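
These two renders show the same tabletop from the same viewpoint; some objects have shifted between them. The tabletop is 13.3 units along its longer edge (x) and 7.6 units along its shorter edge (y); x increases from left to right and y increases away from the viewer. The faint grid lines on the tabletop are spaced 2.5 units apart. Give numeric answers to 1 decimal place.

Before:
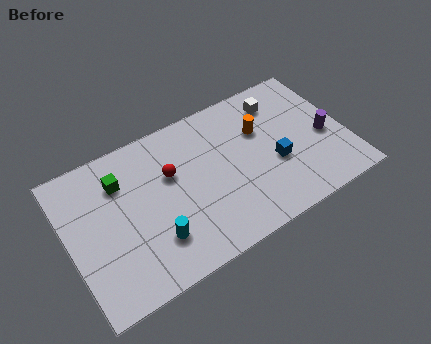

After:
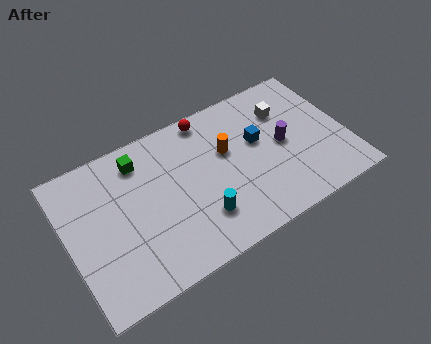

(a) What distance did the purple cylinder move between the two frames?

2.1

The purple cylinder was near (12.3, 3.3) before and (10.3, 3.8) after, so it travelled √(2.0² + 0.5²) ≈ 2.1 units.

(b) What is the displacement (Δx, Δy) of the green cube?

(1.0, 0.6)

The green cube was at about (2.7, 5.6) and moved to about (3.7, 6.2).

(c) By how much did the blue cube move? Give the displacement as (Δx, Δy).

(-0.6, 1.5)

From the two frames, the blue cube sits at roughly (9.8, 3.0) before and (9.2, 4.5) after.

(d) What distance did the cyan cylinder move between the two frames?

2.2

The cyan cylinder was near (3.8, 2.0) before and (6.0, 2.0) after, so it travelled √(2.2² + 0.0²) ≈ 2.2 units.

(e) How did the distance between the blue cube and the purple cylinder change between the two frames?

-1.2

Before: roughly 2.5 units apart; after: 1.3. That's 1.2 units closer together.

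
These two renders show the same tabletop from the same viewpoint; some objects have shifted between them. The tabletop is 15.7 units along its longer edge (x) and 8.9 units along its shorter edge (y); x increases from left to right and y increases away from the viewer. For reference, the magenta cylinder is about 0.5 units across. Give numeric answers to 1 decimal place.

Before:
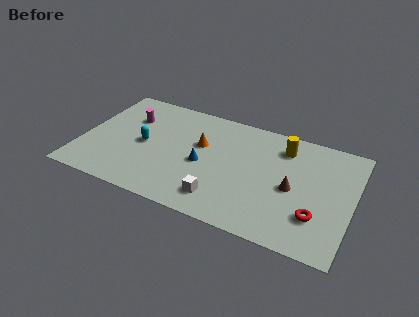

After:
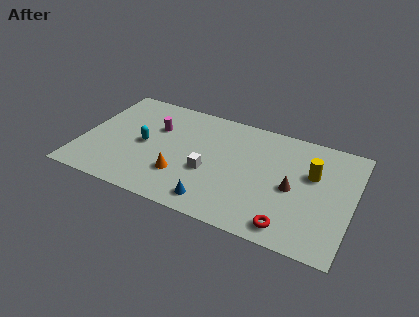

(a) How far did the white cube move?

2.0

The white cube was near (8.4, 1.7) before and (7.5, 3.5) after, so it travelled √(0.9² + 1.8²) ≈ 2.0 units.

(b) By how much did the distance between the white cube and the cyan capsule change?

-1.5

They were about 5.5 units apart before and 4.0 after — 1.5 units closer together.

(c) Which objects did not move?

the brown cone and the cyan capsule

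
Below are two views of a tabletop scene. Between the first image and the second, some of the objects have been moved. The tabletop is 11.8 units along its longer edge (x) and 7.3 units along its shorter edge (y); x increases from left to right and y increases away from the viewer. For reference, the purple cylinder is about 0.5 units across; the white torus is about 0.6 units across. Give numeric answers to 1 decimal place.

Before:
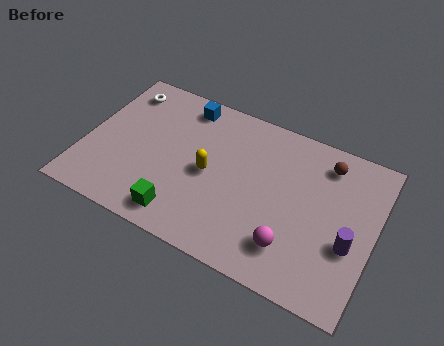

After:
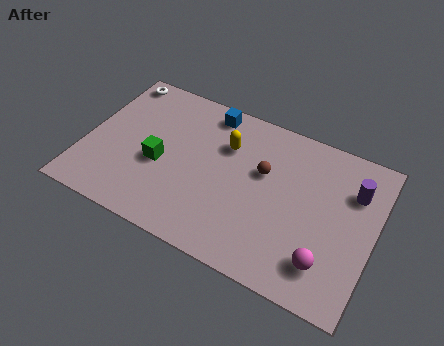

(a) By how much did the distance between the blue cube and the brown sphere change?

-2.8

They were about 5.9 units apart before and 3.1 after — 2.8 units closer together.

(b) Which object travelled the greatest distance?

the brown sphere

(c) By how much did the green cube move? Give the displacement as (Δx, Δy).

(-1.2, 2.0)

The green cube was at about (4.3, 1.1) and moved to about (3.1, 3.1).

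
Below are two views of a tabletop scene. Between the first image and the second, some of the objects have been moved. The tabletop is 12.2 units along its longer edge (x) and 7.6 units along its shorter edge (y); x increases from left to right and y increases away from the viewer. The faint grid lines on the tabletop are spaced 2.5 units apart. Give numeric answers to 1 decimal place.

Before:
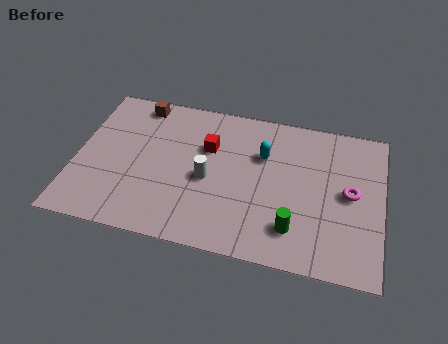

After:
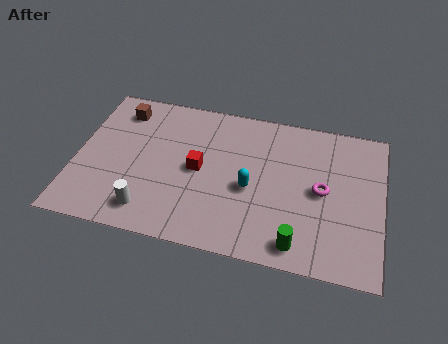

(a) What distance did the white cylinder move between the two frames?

3.0

The white cylinder moved from about (5.3, 3.4) to (3.1, 1.3), a distance of √(2.2² + 2.1²) ≈ 3.0.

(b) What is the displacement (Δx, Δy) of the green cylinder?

(0.2, -0.7)

The green cylinder was at about (8.8, 1.7) and moved to about (9.0, 1.0).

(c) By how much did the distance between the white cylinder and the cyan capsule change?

+1.7

They were about 2.7 units apart before and 4.4 after — 1.7 units further apart.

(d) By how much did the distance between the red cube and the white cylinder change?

+1.5

Before: roughly 1.6 units apart; after: 3.1. That's 1.5 units further apart.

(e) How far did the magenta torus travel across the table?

1.1

The magenta torus moved from about (10.9, 3.9) to (9.8, 3.8), a distance of √(1.1² + 0.1²) ≈ 1.1.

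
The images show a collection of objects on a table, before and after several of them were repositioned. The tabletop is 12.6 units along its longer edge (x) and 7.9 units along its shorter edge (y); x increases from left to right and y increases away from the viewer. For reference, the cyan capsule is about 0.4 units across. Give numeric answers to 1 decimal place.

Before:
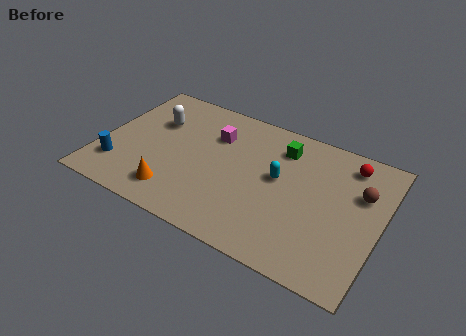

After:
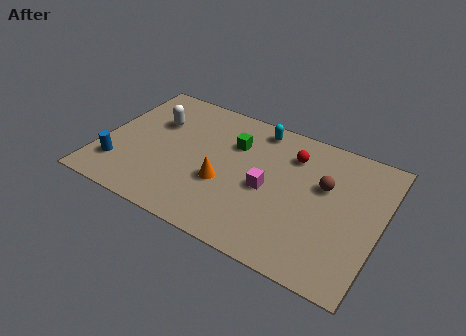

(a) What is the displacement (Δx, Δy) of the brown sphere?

(-1.6, -0.3)

From the two frames, the brown sphere sits at roughly (11.6, 5.2) before and (10.0, 4.9) after.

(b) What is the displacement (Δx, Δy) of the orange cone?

(2.0, 1.5)

The orange cone was at about (3.7, 1.5) and moved to about (5.7, 3.0).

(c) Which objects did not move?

the white capsule and the blue cylinder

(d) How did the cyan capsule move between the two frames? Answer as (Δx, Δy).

(-1.3, 2.5)

The cyan capsule started near (8.0, 4.4) and ended near (6.7, 6.9).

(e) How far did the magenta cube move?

3.4

From (4.9, 5.6) to (7.6, 3.6), the magenta cube covered √(2.7² + 2.0²) ≈ 3.4 units.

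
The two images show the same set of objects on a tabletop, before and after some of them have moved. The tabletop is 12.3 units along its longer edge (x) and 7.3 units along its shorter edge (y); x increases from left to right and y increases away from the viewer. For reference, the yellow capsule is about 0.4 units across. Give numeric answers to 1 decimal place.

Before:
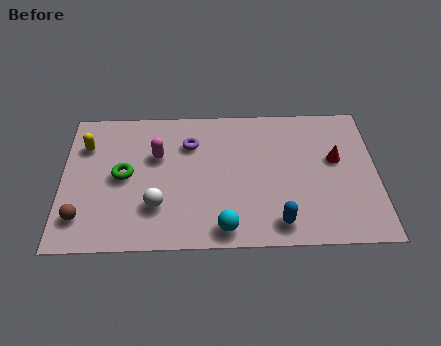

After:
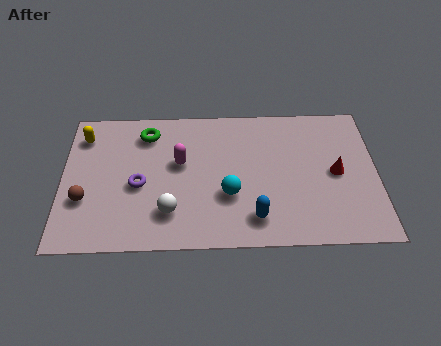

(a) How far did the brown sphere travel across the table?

0.9

From (0.8, 1.6) to (0.9, 2.5), the brown sphere covered √(0.1² + 0.9²) ≈ 0.9 units.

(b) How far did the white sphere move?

0.6

The white sphere was near (3.7, 2.1) before and (4.2, 1.8) after, so it travelled √(0.5² + 0.3²) ≈ 0.6 units.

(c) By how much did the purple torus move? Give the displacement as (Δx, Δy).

(-2.0, -2.1)

From the two frames, the purple torus sits at roughly (5.0, 5.3) before and (3.0, 3.2) after.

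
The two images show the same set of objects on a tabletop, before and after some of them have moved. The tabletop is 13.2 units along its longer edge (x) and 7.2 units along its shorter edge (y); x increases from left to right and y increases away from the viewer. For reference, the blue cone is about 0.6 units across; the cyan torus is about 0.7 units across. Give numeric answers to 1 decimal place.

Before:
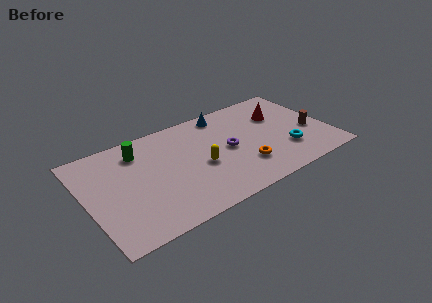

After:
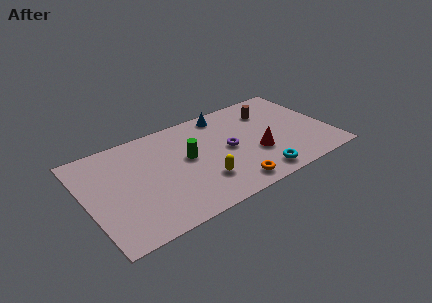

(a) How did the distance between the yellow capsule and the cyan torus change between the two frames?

-1.6

Before: roughly 4.7 units apart; after: 3.1. That's 1.6 units closer together.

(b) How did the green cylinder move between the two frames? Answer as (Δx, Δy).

(2.4, -1.7)

The green cylinder was at about (3.1, 5.7) and moved to about (5.5, 4.0).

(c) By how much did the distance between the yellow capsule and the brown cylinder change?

-0.6

They were about 6.1 units apart before and 5.5 after — 0.6 units closer together.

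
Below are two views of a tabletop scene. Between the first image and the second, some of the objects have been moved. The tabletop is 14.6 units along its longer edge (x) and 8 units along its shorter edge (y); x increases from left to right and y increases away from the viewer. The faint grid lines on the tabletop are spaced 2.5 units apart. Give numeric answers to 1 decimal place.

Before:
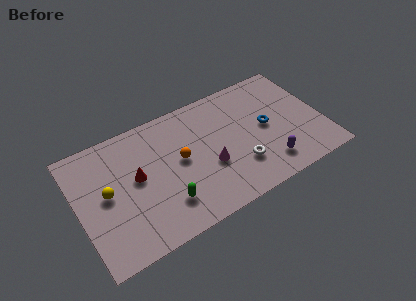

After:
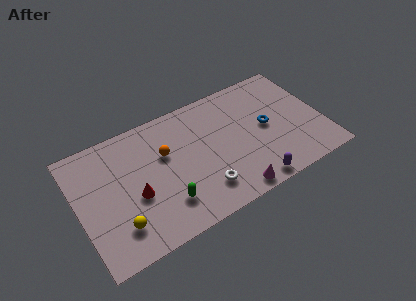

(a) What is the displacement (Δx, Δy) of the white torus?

(-2.3, -0.5)

The white torus started near (9.4, 2.3) and ended near (7.1, 1.8).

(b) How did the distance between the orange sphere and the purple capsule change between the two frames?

+0.7

The distance was about 5.6 in the first image and 6.3 in the second, so they moved 0.7 units further apart.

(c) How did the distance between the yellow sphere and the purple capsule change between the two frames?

-1.8

The distance was about 9.7 in the first image and 7.9 in the second, so they moved 1.8 units closer together.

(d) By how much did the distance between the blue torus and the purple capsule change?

+1.1

The distance was about 2.5 in the first image and 3.6 in the second, so they moved 1.1 units further apart.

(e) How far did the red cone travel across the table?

1.1

The red cone moved from about (3.5, 4.4) to (3.3, 3.3), a distance of √(0.2² + 1.1²) ≈ 1.1.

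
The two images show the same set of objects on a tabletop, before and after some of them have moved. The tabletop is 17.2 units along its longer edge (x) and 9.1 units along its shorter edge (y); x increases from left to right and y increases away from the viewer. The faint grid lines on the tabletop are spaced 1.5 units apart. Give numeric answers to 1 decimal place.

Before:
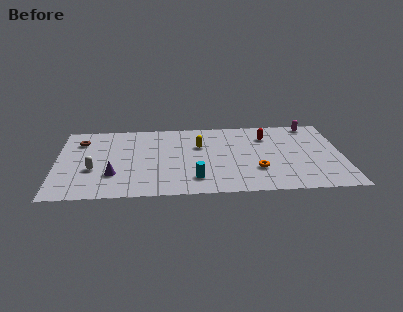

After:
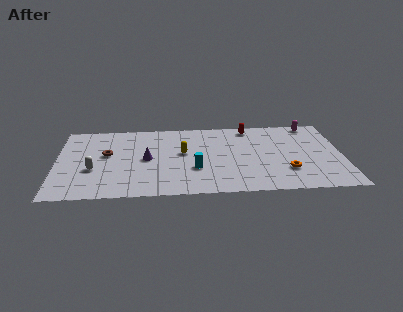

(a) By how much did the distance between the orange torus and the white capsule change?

+1.8

Before: roughly 9.8 units apart; after: 11.6. That's 1.8 units further apart.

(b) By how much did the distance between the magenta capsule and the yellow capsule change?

+1.2

Before: roughly 7.3 units apart; after: 8.5. That's 1.2 units further apart.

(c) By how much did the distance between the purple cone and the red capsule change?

-3.0

Before: roughly 10.2 units apart; after: 7.2. That's 3.0 units closer together.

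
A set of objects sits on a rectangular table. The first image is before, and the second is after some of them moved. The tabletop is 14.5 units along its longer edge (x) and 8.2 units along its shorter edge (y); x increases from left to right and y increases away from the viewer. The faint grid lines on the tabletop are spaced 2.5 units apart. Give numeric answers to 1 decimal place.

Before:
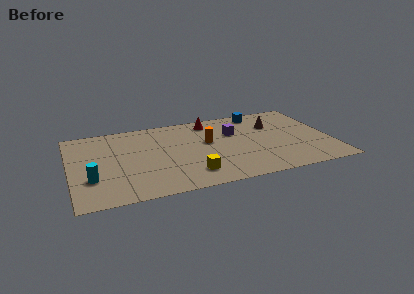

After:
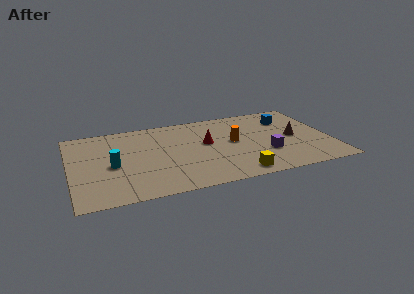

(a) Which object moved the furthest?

the purple cube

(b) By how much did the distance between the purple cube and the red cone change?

+1.8

The distance was about 2.0 in the first image and 3.8 in the second, so they moved 1.8 units further apart.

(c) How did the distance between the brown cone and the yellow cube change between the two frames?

-1.8

They were about 6.4 units apart before and 4.6 after — 1.8 units closer together.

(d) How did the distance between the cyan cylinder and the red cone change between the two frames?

-2.8

Before: roughly 8.2 units apart; after: 5.4. That's 2.8 units closer together.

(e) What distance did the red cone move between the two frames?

2.3

The red cone was near (8.0, 7.0) before and (7.6, 4.7) after, so it travelled √(0.4² + 2.3²) ≈ 2.3 units.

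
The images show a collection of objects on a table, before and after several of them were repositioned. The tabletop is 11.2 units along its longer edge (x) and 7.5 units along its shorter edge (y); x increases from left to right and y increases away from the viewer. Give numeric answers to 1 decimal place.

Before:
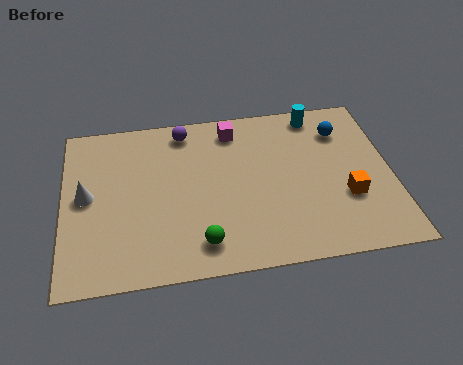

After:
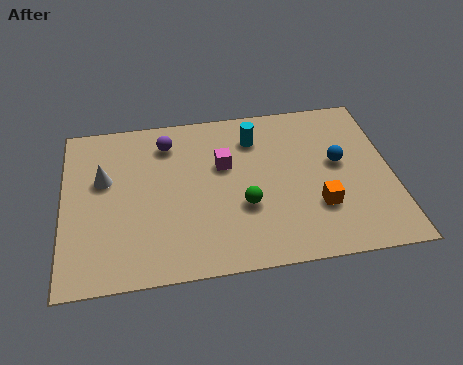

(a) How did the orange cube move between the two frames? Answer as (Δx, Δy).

(-1.0, -0.3)

The orange cube was at about (9.6, 2.6) and moved to about (8.6, 2.3).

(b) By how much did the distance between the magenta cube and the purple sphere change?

+0.6

Before: roughly 1.7 units apart; after: 2.3. That's 0.6 units further apart.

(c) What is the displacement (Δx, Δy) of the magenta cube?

(-0.4, -1.6)

From the two frames, the magenta cube sits at roughly (5.9, 6.3) before and (5.5, 4.7) after.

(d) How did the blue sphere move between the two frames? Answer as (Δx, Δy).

(-0.2, -1.5)

The blue sphere was at about (9.6, 5.7) and moved to about (9.4, 4.2).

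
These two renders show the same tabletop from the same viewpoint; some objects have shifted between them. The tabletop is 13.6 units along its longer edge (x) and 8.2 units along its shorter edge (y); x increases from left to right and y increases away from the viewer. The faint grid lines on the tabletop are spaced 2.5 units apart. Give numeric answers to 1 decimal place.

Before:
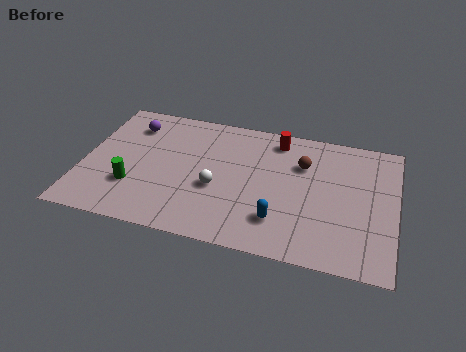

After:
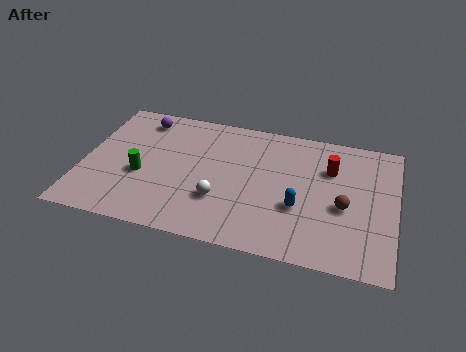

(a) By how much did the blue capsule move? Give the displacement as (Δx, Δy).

(0.8, 1.0)

The blue capsule was at about (8.7, 2.0) and moved to about (9.5, 3.0).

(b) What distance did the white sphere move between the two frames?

0.7

From (5.9, 3.3) to (6.1, 2.6), the white sphere covered √(0.2² + 0.7²) ≈ 0.7 units.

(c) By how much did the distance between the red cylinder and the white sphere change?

+1.1

The distance was about 4.4 in the first image and 5.5 in the second, so they moved 1.1 units further apart.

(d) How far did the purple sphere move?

0.6

The purple sphere moved from about (1.9, 6.4) to (2.3, 6.9), a distance of √(0.4² + 0.5²) ≈ 0.6.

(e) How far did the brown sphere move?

2.9

The brown sphere moved from about (9.5, 5.7) to (11.4, 3.5), a distance of √(1.9² + 2.2²) ≈ 2.9.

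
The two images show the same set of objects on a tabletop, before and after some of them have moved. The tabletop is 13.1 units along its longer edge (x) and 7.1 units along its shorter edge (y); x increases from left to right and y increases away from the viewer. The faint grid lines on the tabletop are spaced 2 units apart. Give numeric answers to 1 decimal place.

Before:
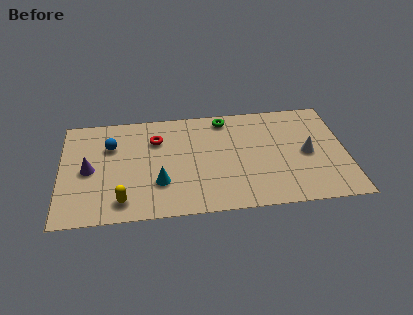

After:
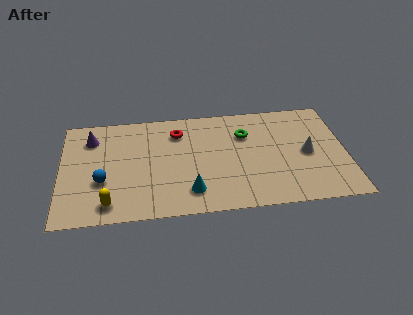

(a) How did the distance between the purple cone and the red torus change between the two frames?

+0.5

They were about 3.5 units apart before and 4.0 after — 0.5 units further apart.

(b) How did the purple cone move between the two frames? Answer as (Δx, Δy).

(0.1, 2.1)

From the two frames, the purple cone sits at roughly (1.3, 3.4) before and (1.4, 5.5) after.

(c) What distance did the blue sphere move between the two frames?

2.3

The blue sphere was near (2.3, 4.9) before and (1.9, 2.6) after, so it travelled √(0.4² + 2.3²) ≈ 2.3 units.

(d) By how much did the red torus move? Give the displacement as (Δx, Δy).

(1.0, 0.4)

The red torus started near (4.4, 5.1) and ended near (5.4, 5.5).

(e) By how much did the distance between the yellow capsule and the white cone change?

+0.6

They were about 8.8 units apart before and 9.4 after — 0.6 units further apart.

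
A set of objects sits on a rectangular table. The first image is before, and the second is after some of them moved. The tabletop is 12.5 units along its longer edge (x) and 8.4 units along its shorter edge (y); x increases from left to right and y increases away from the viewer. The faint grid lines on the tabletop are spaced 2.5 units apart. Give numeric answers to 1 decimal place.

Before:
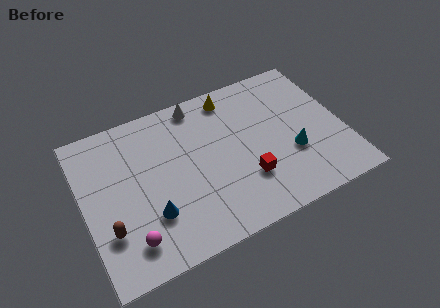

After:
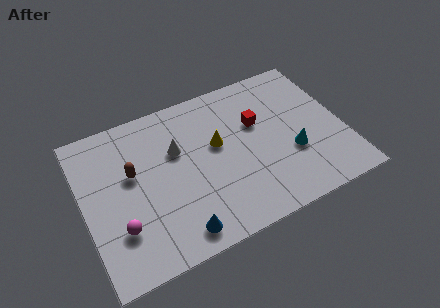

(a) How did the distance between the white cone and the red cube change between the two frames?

-1.4

Before: roughly 5.3 units apart; after: 3.9. That's 1.4 units closer together.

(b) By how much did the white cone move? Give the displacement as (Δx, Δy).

(-1.3, -2.1)

From the two frames, the white cone sits at roughly (5.9, 7.5) before and (4.6, 5.4) after.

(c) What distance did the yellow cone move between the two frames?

2.6

The yellow cone moved from about (7.5, 7.3) to (6.5, 4.9), a distance of √(1.0² + 2.4²) ≈ 2.6.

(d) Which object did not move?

the cyan cone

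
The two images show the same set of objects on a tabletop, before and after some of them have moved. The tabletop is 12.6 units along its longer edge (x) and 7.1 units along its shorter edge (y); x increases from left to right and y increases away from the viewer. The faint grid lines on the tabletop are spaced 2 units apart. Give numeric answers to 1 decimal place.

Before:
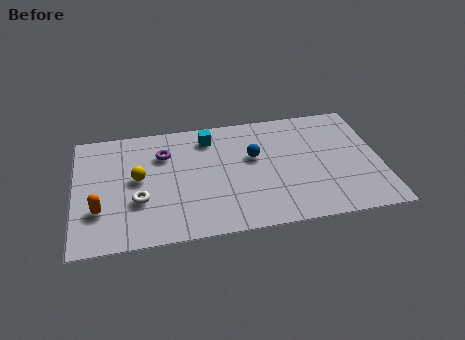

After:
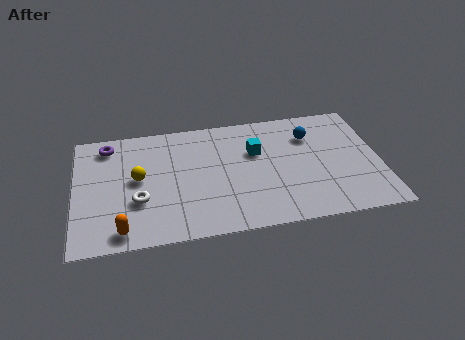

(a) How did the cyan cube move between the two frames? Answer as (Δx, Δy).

(1.9, -1.2)

The cyan cube started near (5.6, 5.8) and ended near (7.5, 4.6).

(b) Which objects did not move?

the yellow sphere and the white torus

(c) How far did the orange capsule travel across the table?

1.6

The orange capsule moved from about (1.0, 2.2) to (1.9, 0.9), a distance of √(0.9² + 1.3²) ≈ 1.6.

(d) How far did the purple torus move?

2.5

From (3.7, 5.1) to (1.4, 6.0), the purple torus covered √(2.3² + 0.9²) ≈ 2.5 units.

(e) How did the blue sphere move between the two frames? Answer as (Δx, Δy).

(2.4, 0.9)

The blue sphere was at about (7.4, 4.3) and moved to about (9.8, 5.2).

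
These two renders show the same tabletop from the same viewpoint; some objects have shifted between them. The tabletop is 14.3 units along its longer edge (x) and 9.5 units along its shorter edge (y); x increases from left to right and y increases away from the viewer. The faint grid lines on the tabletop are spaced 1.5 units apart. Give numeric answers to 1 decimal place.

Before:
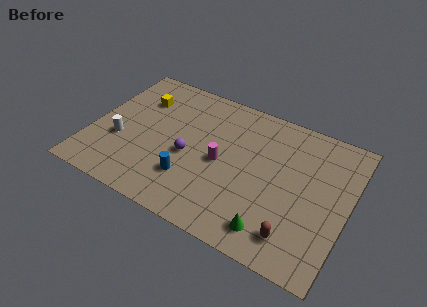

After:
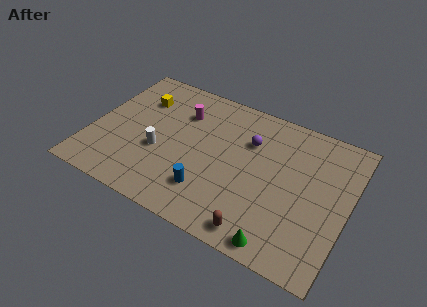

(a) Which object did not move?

the yellow cube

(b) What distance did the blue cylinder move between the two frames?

1.1

The blue cylinder moved from about (5.8, 2.6) to (6.9, 2.3), a distance of √(1.1² + 0.3²) ≈ 1.1.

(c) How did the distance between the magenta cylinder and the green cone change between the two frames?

+4.3

The distance was about 4.5 in the first image and 8.8 in the second, so they moved 4.3 units further apart.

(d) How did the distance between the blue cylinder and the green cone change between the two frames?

-0.5

The distance was about 4.9 in the first image and 4.4 in the second, so they moved 0.5 units closer together.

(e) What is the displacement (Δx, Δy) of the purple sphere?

(3.1, 2.5)

From the two frames, the purple sphere sits at roughly (5.5, 4.1) before and (8.6, 6.6) after.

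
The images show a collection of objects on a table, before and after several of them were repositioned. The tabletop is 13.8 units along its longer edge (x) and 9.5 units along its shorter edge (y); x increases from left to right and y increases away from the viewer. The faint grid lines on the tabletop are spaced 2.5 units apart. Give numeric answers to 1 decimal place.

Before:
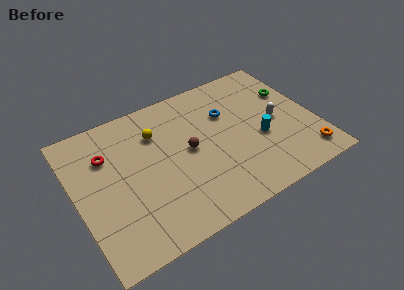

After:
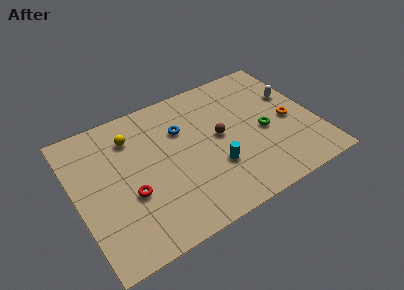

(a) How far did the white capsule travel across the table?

1.8

From (11.6, 4.6) to (12.8, 6.0), the white capsule covered √(1.2² + 1.4²) ≈ 1.8 units.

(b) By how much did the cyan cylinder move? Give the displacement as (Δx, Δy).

(-2.8, -0.7)

The cyan cylinder was at about (10.5, 3.8) and moved to about (7.7, 3.1).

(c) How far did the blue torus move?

2.7

The blue torus was near (9.0, 6.4) before and (6.3, 6.5) after, so it travelled √(2.7² + 0.1²) ≈ 2.7 units.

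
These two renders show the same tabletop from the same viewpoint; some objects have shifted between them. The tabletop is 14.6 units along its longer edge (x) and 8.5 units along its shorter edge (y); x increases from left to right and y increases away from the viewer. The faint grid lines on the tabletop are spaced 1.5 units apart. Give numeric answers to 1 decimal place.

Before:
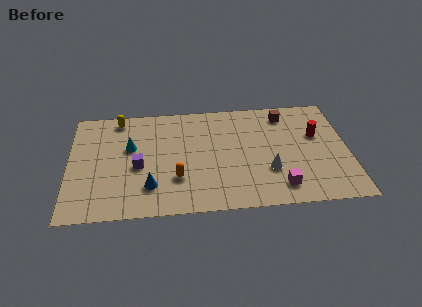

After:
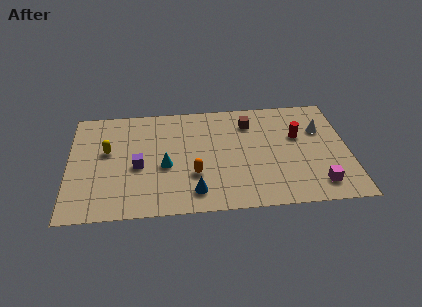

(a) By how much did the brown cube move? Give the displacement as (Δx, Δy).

(-1.9, -0.5)

The brown cube was at about (11.4, 7.1) and moved to about (9.5, 6.6).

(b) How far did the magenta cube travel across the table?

2.0

The magenta cube moved from about (10.9, 1.5) to (12.9, 1.5), a distance of √(2.0² + 0.0²) ≈ 2.0.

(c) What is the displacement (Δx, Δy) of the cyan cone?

(1.8, -1.6)

From the two frames, the cyan cone sits at roughly (3.2, 5.2) before and (5.0, 3.6) after.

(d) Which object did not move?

the purple cube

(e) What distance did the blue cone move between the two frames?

2.4

From (4.2, 2.1) to (6.5, 1.5), the blue cone covered √(2.3² + 0.6²) ≈ 2.4 units.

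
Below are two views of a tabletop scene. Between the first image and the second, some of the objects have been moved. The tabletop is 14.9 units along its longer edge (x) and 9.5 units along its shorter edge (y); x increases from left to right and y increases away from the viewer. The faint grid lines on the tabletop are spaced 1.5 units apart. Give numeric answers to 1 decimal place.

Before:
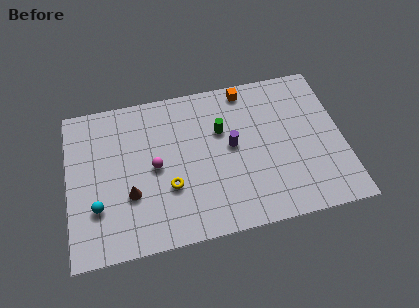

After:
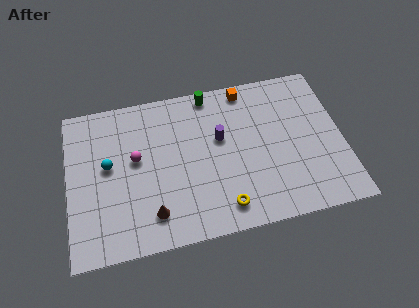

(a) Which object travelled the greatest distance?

the yellow torus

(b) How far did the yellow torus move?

3.3

The yellow torus was near (5.4, 3.3) before and (8.2, 1.5) after, so it travelled √(2.8² + 1.8²) ≈ 3.3 units.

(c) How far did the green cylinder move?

2.5

The green cylinder was near (8.4, 6.2) before and (7.9, 8.6) after, so it travelled √(0.5² + 2.4²) ≈ 2.5 units.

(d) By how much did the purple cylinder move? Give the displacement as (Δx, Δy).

(-0.6, 0.6)

The purple cylinder was at about (8.9, 5.1) and moved to about (8.3, 5.7).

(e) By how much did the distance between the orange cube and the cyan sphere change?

-1.8

Before: roughly 10.1 units apart; after: 8.3. That's 1.8 units closer together.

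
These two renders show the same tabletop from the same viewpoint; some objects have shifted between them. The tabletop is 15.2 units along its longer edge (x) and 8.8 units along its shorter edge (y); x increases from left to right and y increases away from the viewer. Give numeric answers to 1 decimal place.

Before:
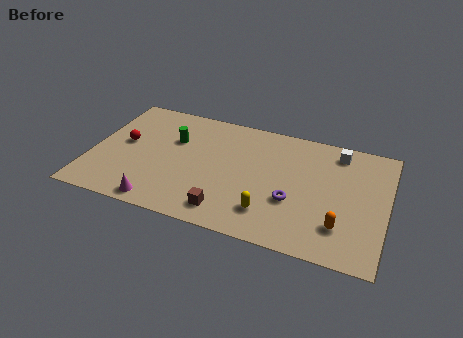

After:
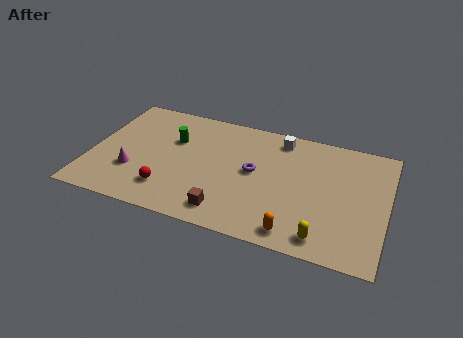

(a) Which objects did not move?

the brown cube and the green cylinder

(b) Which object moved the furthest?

the red sphere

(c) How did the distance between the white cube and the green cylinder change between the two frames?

-2.9

They were about 8.6 units apart before and 5.7 after — 2.9 units closer together.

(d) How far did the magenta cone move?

2.5

From (3.9, 0.9) to (2.3, 2.8), the magenta cone covered √(1.6² + 1.9²) ≈ 2.5 units.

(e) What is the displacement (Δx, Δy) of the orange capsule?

(-2.2, -1.1)

The orange capsule was at about (13.0, 2.2) and moved to about (10.8, 1.1).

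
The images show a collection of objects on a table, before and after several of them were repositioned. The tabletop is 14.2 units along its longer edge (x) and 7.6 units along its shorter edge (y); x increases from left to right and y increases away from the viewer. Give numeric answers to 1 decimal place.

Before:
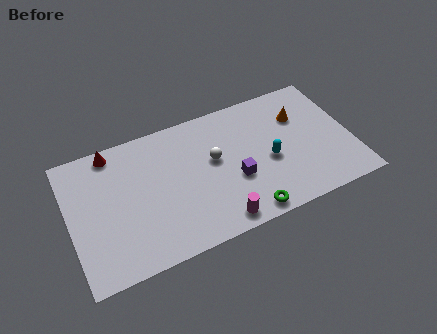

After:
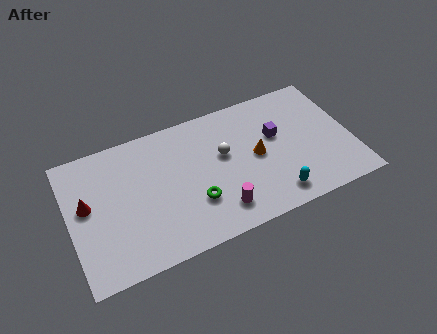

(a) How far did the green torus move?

2.9

From (8.5, 0.8) to (6.1, 2.4), the green torus covered √(2.4² + 1.6²) ≈ 2.9 units.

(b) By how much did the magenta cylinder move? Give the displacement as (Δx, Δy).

(0.1, 0.6)

The magenta cylinder started near (7.1, 0.9) and ended near (7.2, 1.5).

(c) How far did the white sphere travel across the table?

0.5

From (7.3, 4.4) to (7.8, 4.5), the white sphere covered √(0.5² + 0.1²) ≈ 0.5 units.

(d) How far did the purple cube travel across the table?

2.9

The purple cube moved from about (8.2, 2.9) to (10.5, 4.6), a distance of √(2.3² + 1.7²) ≈ 2.9.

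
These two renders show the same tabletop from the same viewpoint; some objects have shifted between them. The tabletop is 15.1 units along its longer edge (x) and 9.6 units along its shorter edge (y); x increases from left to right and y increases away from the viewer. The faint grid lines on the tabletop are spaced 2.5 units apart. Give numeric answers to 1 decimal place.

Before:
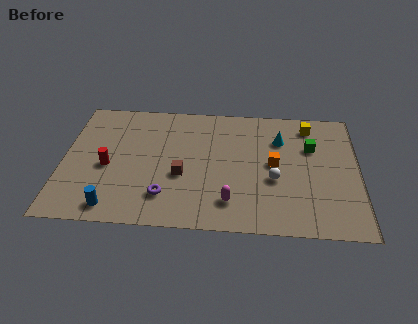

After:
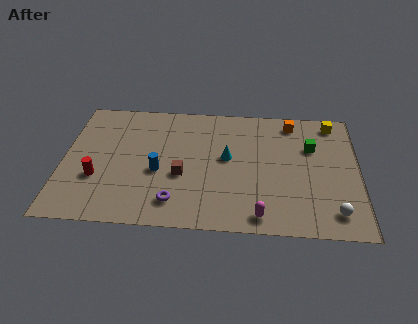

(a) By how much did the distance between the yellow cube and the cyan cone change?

+4.3

The distance was about 1.9 in the first image and 6.2 in the second, so they moved 4.3 units further apart.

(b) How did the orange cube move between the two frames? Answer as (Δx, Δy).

(0.9, 3.3)

From the two frames, the orange cube sits at roughly (10.8, 5.0) before and (11.7, 8.3) after.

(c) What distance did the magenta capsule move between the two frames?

1.7

From (8.6, 2.0) to (10.1, 1.1), the magenta capsule covered √(1.5² + 0.9²) ≈ 1.7 units.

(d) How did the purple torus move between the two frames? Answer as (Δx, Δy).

(0.5, -0.4)

The purple torus was at about (5.3, 2.2) and moved to about (5.8, 1.8).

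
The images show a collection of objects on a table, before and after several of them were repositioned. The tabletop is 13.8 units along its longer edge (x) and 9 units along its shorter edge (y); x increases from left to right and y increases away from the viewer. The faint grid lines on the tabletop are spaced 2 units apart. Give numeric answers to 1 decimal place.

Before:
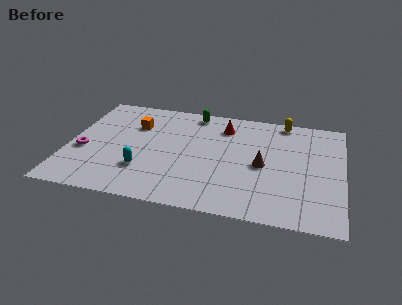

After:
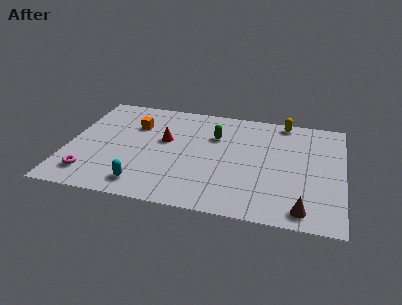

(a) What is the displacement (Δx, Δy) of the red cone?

(-2.9, -1.8)

From the two frames, the red cone sits at roughly (7.7, 7.1) before and (4.8, 5.3) after.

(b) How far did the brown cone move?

3.7

The brown cone moved from about (9.8, 4.2) to (11.9, 1.1), a distance of √(2.1² + 3.1²) ≈ 3.7.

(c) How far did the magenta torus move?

2.0

The magenta torus moved from about (0.8, 3.6) to (1.3, 1.7), a distance of √(0.5² + 1.9²) ≈ 2.0.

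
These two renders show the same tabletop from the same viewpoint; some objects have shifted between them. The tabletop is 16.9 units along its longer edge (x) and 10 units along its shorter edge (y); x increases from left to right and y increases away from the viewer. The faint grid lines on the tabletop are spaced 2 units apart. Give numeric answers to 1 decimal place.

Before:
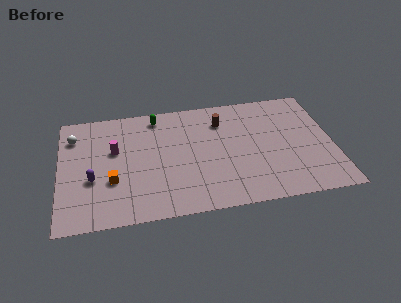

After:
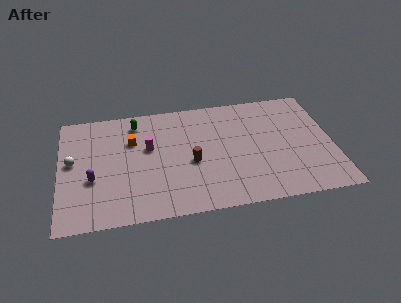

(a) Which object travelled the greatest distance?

the brown cylinder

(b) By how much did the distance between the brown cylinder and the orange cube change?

-3.6

The distance was about 8.0 in the first image and 4.4 in the second, so they moved 3.6 units closer together.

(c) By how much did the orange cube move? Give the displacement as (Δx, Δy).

(1.3, 3.3)

From the two frames, the orange cube sits at roughly (3.2, 3.5) before and (4.5, 6.8) after.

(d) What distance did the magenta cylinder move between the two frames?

2.1

From (3.4, 6.1) to (5.5, 6.0), the magenta cylinder covered √(2.1² + 0.1²) ≈ 2.1 units.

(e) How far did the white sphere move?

2.2

From (0.9, 7.7) to (0.8, 5.5), the white sphere covered √(0.1² + 2.2²) ≈ 2.2 units.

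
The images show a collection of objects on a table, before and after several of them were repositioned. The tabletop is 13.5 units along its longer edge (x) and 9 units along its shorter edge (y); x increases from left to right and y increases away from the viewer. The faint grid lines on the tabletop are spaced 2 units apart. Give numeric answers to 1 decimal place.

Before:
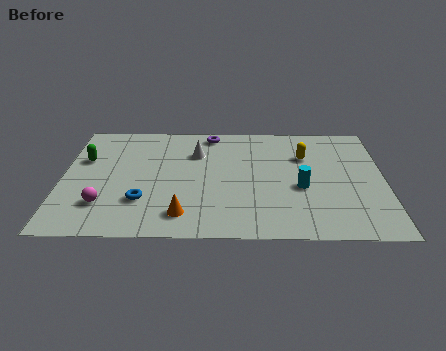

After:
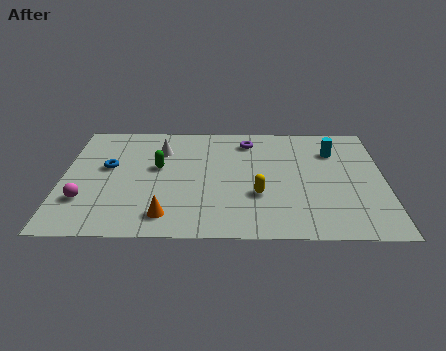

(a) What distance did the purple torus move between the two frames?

1.7

The purple torus moved from about (6.2, 8.0) to (7.8, 7.4), a distance of √(1.6² + 0.6²) ≈ 1.7.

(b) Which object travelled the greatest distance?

the yellow capsule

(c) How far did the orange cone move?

0.7

The orange cone moved from about (5.1, 1.6) to (4.4, 1.5), a distance of √(0.7² + 0.1²) ≈ 0.7.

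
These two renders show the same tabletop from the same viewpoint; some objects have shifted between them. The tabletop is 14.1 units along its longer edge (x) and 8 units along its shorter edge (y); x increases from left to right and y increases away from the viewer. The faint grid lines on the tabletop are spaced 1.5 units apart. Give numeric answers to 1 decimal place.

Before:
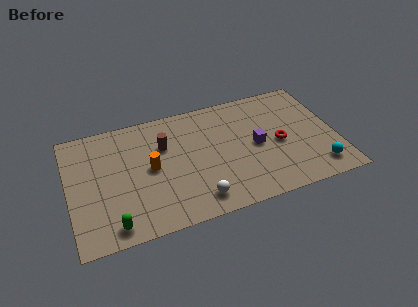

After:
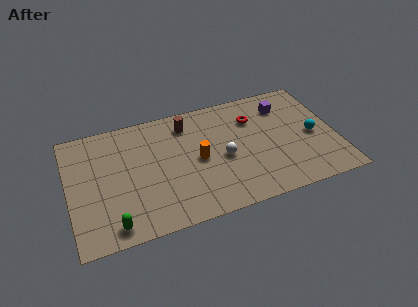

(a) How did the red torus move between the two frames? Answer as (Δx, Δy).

(-1.2, 2.1)

The red torus was at about (11.1, 3.7) and moved to about (9.9, 5.8).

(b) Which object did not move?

the green capsule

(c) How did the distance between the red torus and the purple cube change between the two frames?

+0.5

Before: roughly 1.2 units apart; after: 1.7. That's 0.5 units further apart.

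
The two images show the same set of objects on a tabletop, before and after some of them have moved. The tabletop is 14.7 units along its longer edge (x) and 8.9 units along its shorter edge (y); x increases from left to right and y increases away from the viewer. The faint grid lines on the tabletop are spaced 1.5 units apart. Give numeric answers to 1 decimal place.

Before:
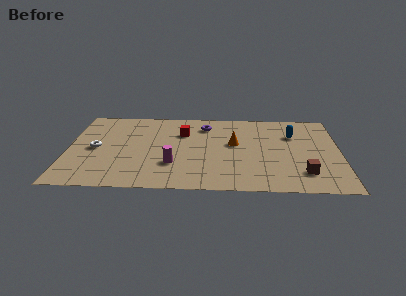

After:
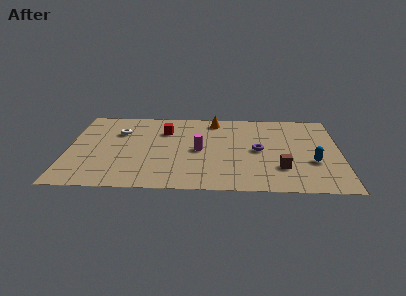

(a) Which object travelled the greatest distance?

the purple torus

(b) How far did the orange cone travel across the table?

2.8

From (9.0, 5.1) to (7.9, 7.7), the orange cone covered √(1.1² + 2.6²) ≈ 2.8 units.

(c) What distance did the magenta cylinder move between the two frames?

2.1

From (5.7, 2.7) to (7.1, 4.3), the magenta cylinder covered √(1.4² + 1.6²) ≈ 2.1 units.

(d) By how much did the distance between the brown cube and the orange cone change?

+1.5

They were about 4.8 units apart before and 6.3 after — 1.5 units further apart.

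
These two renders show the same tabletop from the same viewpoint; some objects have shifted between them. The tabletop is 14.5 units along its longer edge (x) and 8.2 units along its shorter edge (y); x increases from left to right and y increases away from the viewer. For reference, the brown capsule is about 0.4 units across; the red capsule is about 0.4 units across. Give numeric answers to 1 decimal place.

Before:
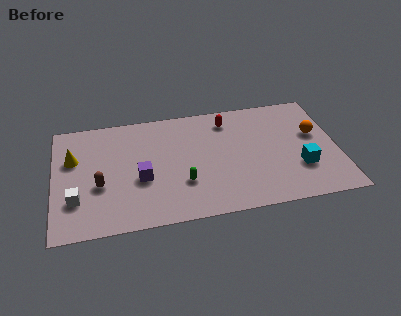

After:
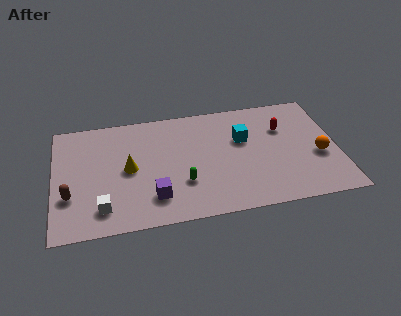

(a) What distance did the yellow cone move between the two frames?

3.0

From (1.0, 5.3) to (3.8, 4.1), the yellow cone covered √(2.8² + 1.2²) ≈ 3.0 units.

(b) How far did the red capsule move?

3.0

From (9.0, 6.7) to (11.8, 5.6), the red capsule covered √(2.8² + 1.1²) ≈ 3.0 units.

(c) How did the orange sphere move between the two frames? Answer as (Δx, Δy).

(0.1, -1.6)

The orange sphere was at about (13.4, 4.9) and moved to about (13.5, 3.3).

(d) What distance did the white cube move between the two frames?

1.5

The white cube was near (1.1, 2.4) before and (2.4, 1.6) after, so it travelled √(1.3² + 0.8²) ≈ 1.5 units.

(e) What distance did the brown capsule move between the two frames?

1.6

The brown capsule was near (2.3, 3.2) before and (0.8, 2.7) after, so it travelled √(1.5² + 0.5²) ≈ 1.6 units.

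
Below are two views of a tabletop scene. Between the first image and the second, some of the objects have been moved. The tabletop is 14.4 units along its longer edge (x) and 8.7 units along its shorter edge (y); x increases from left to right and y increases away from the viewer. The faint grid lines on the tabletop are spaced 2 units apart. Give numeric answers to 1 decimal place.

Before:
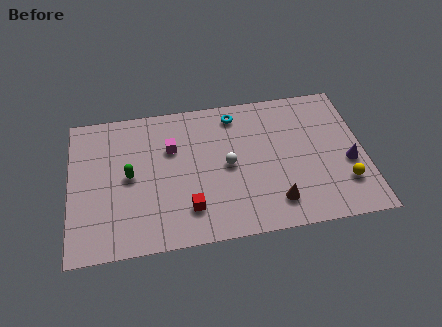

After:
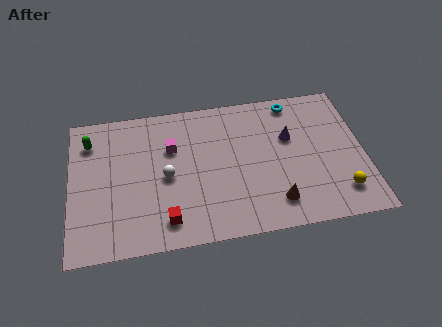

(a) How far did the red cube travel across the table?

1.2

The red cube was near (5.7, 2.0) before and (4.6, 1.5) after, so it travelled √(1.1² + 0.5²) ≈ 1.2 units.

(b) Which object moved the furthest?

the purple cone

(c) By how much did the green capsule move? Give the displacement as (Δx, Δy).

(-1.9, 2.4)

The green capsule started near (2.9, 4.4) and ended near (1.0, 6.8).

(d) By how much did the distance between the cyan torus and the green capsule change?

+4.0

Before: roughly 6.1 units apart; after: 10.1. That's 4.0 units further apart.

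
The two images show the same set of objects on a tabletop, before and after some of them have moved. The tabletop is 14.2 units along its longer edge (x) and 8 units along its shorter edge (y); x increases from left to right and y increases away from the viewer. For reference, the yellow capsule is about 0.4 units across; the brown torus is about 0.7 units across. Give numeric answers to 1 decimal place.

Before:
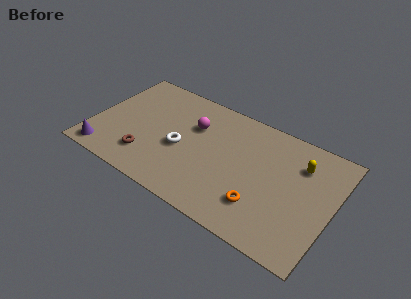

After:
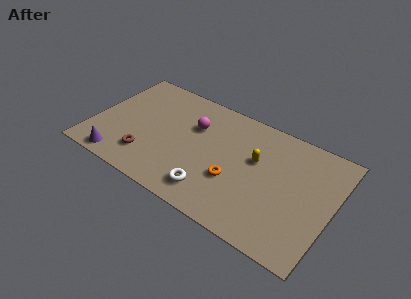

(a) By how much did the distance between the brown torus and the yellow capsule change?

-2.7

Before: roughly 9.5 units apart; after: 6.8. That's 2.7 units closer together.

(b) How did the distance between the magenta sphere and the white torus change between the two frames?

+2.3

The distance was about 2.0 in the first image and 4.3 in the second, so they moved 2.3 units further apart.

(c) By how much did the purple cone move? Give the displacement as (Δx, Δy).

(0.9, -0.1)

From the two frames, the purple cone sits at roughly (1.1, 1.0) before and (2.0, 0.9) after.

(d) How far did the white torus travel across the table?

3.0

From (5.3, 3.5) to (7.5, 1.5), the white torus covered √(2.2² + 2.0²) ≈ 3.0 units.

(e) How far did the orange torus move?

1.9

The orange torus moved from about (10.3, 2.1) to (8.6, 2.9), a distance of √(1.7² + 0.8²) ≈ 1.9.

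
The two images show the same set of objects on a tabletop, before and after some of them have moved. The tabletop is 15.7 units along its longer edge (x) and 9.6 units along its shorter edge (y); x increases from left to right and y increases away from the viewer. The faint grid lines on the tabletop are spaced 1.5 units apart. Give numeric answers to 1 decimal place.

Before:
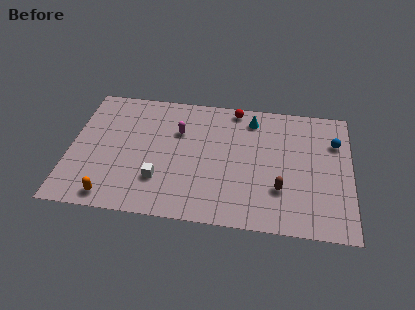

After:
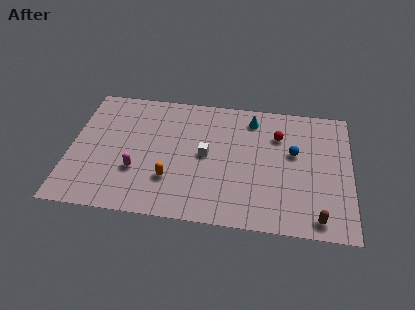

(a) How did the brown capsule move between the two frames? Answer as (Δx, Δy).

(2.1, -1.8)

The brown capsule started near (11.8, 2.9) and ended near (13.9, 1.1).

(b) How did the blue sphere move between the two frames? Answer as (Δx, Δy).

(-2.3, -1.1)

From the two frames, the blue sphere sits at roughly (14.8, 6.8) before and (12.5, 5.7) after.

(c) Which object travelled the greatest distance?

the magenta capsule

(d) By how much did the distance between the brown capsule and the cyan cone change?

+2.5

Before: roughly 5.4 units apart; after: 7.9. That's 2.5 units further apart.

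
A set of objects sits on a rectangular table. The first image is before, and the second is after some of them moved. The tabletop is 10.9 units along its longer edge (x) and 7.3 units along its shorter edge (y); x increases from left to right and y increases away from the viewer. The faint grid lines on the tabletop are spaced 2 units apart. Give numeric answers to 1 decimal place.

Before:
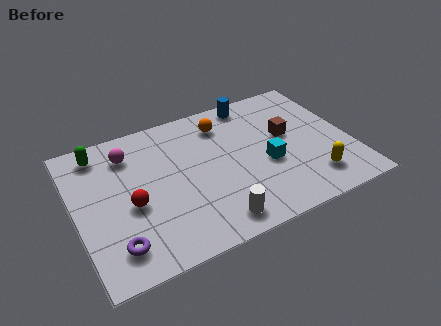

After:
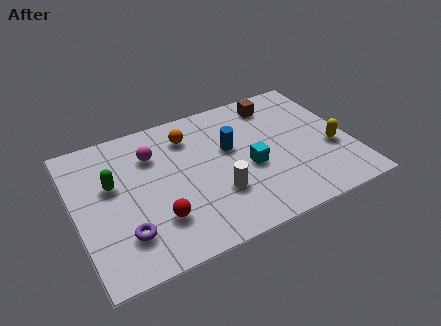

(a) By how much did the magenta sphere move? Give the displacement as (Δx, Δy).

(0.9, -0.4)

From the two frames, the magenta sphere sits at roughly (2.3, 5.7) before and (3.2, 5.3) after.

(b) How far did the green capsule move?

1.8

The green capsule was near (1.2, 6.2) before and (1.5, 4.4) after, so it travelled √(0.3² + 1.8²) ≈ 1.8 units.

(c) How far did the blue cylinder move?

2.4

The blue cylinder moved from about (7.4, 6.5) to (6.2, 4.4), a distance of √(1.2² + 2.1²) ≈ 2.4.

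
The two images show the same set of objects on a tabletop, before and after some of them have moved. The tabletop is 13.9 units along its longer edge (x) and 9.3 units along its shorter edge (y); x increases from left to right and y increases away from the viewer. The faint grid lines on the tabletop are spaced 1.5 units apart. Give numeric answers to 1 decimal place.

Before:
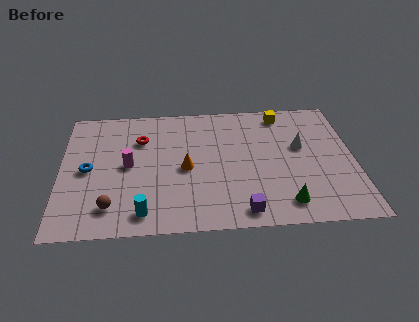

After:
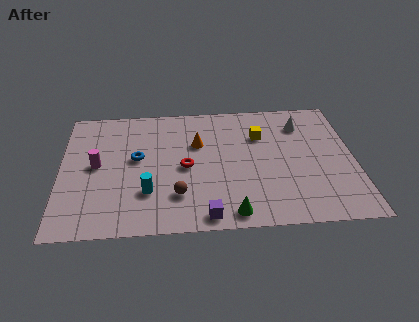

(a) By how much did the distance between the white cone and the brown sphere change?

-2.0

Before: roughly 9.7 units apart; after: 7.7. That's 2.0 units closer together.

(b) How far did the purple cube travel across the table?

1.7

The purple cube moved from about (8.5, 1.1) to (6.8, 0.9), a distance of √(1.7² + 0.2²) ≈ 1.7.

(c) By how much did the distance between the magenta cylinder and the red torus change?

+2.2

The distance was about 2.0 in the first image and 4.2 in the second, so they moved 2.2 units further apart.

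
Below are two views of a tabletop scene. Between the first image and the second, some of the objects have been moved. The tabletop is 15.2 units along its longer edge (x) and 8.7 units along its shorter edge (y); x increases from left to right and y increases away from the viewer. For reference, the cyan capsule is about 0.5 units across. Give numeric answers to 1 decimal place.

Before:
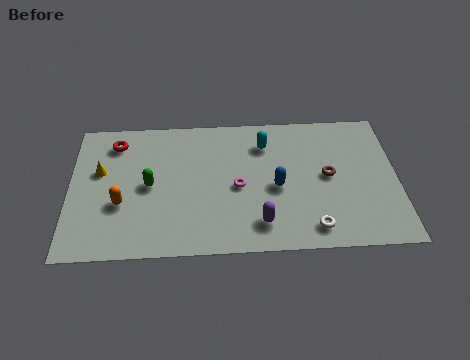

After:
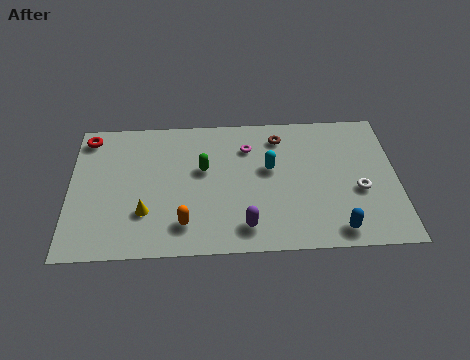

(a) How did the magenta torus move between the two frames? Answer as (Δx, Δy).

(0.5, 2.5)

The magenta torus started near (7.8, 4.0) and ended near (8.3, 6.5).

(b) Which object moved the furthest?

the blue capsule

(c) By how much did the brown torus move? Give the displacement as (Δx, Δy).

(-2.2, 2.6)

The brown torus was at about (12.0, 4.5) and moved to about (9.8, 7.1).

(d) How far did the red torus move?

1.4

From (2.1, 7.1) to (0.8, 7.5), the red torus covered √(1.3² + 0.4²) ≈ 1.4 units.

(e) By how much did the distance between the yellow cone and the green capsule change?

+1.2

They were about 2.5 units apart before and 3.7 after — 1.2 units further apart.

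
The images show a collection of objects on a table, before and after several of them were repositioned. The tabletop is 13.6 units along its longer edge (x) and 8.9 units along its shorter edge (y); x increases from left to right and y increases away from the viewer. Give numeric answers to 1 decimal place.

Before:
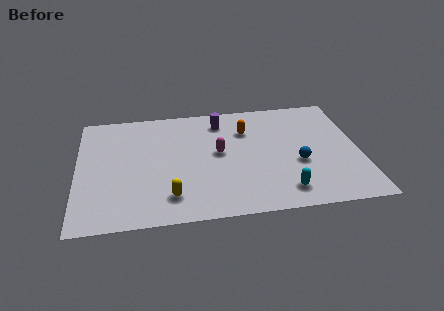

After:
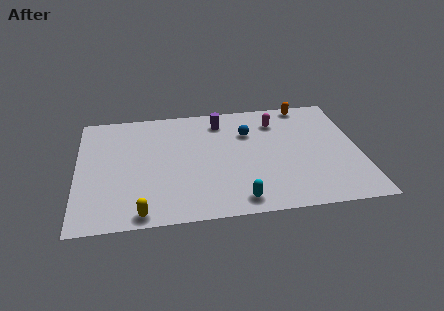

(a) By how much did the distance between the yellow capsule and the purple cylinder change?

+1.5

They were about 6.1 units apart before and 7.6 after — 1.5 units further apart.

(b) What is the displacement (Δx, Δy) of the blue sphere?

(-2.3, 2.7)

The blue sphere started near (10.6, 3.5) and ended near (8.3, 6.2).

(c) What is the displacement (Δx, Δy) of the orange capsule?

(3.0, 1.7)

The orange capsule was at about (8.2, 6.4) and moved to about (11.2, 8.1).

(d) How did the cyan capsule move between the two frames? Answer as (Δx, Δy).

(-2.2, -0.4)

From the two frames, the cyan capsule sits at roughly (9.8, 1.5) before and (7.6, 1.1) after.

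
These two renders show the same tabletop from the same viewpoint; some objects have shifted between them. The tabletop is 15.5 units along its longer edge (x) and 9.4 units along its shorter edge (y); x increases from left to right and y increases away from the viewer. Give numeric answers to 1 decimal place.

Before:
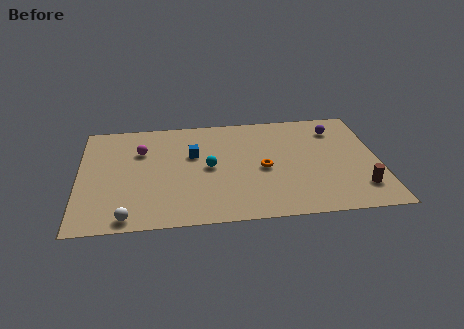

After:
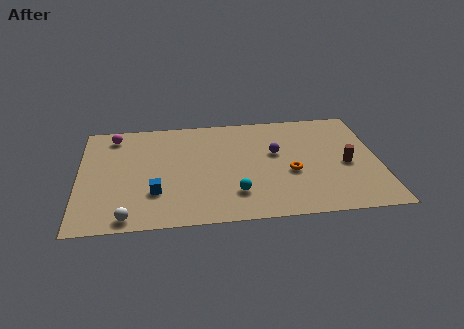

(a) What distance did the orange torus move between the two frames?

1.5

The orange torus moved from about (9.5, 4.3) to (10.9, 3.8), a distance of √(1.4² + 0.5²) ≈ 1.5.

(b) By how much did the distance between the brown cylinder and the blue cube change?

+0.7

Before: roughly 9.3 units apart; after: 10.0. That's 0.7 units further apart.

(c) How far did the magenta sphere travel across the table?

2.1

The magenta sphere was near (3.2, 6.5) before and (1.8, 8.0) after, so it travelled √(1.4² + 1.5²) ≈ 2.1 units.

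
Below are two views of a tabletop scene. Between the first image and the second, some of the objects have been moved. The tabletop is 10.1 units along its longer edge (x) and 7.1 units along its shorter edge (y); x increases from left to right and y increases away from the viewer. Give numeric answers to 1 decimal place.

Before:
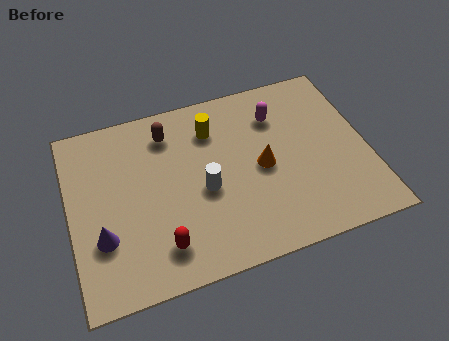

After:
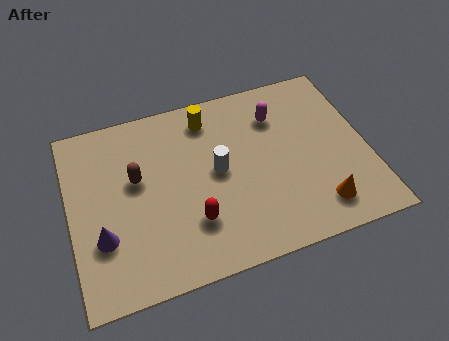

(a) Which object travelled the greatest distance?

the orange cone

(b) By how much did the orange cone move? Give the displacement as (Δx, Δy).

(1.7, -2.1)

From the two frames, the orange cone sits at roughly (6.5, 3.4) before and (8.2, 1.3) after.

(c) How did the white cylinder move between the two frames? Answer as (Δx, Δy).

(0.5, 0.6)

From the two frames, the white cylinder sits at roughly (4.5, 3.1) before and (5.0, 3.7) after.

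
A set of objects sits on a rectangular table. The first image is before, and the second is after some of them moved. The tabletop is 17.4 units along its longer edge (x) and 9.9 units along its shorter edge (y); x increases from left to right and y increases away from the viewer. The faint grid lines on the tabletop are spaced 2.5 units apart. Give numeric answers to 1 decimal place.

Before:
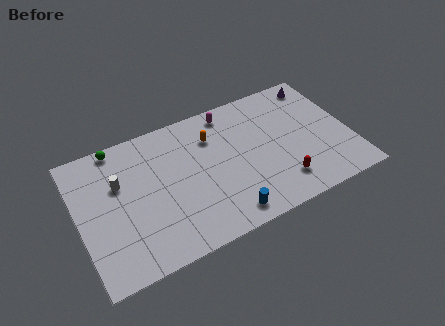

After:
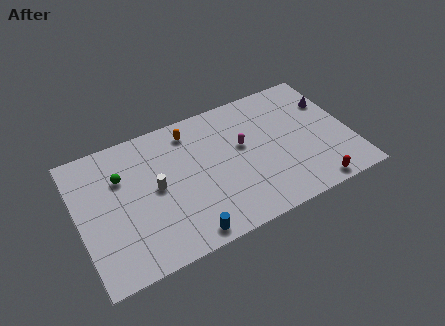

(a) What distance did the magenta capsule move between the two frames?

2.9

From (10.1, 8.7) to (10.6, 5.8), the magenta capsule covered √(0.5² + 2.9²) ≈ 2.9 units.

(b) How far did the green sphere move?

2.3

The green sphere moved from about (2.9, 9.1) to (2.9, 6.8), a distance of √(0.0² + 2.3²) ≈ 2.3.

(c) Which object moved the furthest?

the magenta capsule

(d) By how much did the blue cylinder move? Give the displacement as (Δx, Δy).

(-2.6, -0.3)

The blue cylinder was at about (8.9, 1.3) and moved to about (6.3, 1.0).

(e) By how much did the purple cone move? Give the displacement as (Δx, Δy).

(0.5, -1.7)

From the two frames, the purple cone sits at roughly (16.0, 8.6) before and (16.5, 6.9) after.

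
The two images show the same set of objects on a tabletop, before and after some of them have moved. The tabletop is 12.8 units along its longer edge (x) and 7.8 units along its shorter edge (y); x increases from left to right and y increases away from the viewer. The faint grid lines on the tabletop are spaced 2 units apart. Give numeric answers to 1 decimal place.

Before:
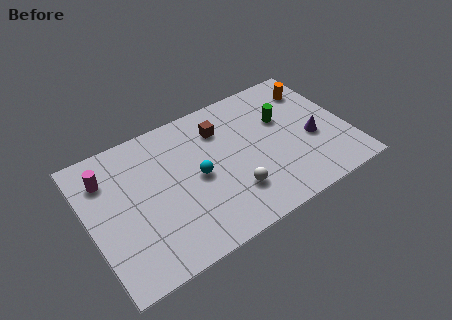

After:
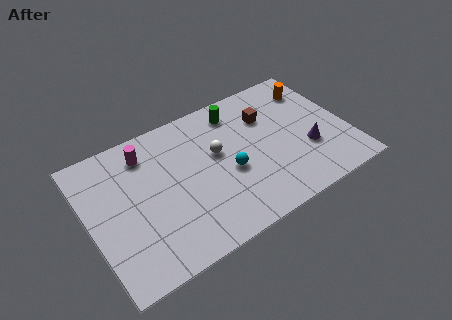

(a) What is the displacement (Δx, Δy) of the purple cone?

(-0.3, -0.5)

The purple cone started near (11.0, 3.2) and ended near (10.7, 2.7).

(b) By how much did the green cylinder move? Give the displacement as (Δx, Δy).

(-2.1, 1.5)

The green cylinder started near (9.8, 5.0) and ended near (7.7, 6.5).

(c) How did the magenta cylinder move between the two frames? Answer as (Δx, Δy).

(2.0, 0.4)

From the two frames, the magenta cylinder sits at roughly (1.1, 5.9) before and (3.1, 6.3) after.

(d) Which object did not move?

the orange cylinder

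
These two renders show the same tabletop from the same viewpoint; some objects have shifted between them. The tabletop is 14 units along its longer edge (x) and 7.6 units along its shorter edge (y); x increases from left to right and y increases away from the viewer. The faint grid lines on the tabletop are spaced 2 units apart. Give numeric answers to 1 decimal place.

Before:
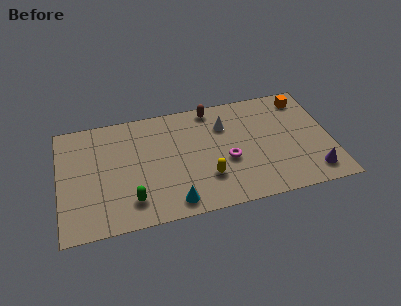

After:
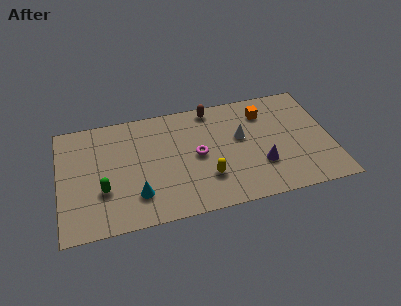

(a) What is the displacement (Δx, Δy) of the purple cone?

(-2.6, 1.1)

From the two frames, the purple cone sits at roughly (12.9, 1.3) before and (10.3, 2.4) after.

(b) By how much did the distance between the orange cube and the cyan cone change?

-1.0

Before: roughly 8.9 units apart; after: 7.9. That's 1.0 units closer together.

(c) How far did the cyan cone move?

2.0

The cyan cone moved from about (5.7, 1.0) to (3.9, 1.9), a distance of √(1.8² + 0.9²) ≈ 2.0.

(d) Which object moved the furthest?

the purple cone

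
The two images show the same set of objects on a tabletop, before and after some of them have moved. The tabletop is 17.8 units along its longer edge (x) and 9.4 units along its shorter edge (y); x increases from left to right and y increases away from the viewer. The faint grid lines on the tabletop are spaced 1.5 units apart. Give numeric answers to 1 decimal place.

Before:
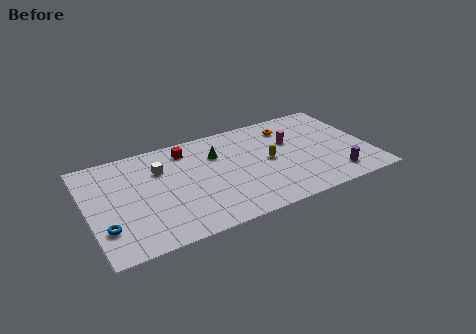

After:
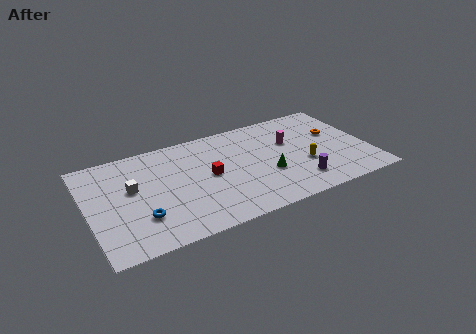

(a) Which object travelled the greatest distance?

the green cone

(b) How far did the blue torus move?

2.2

From (0.9, 2.6) to (3.1, 2.7), the blue torus covered √(2.2² + 0.1²) ≈ 2.2 units.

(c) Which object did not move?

the magenta cylinder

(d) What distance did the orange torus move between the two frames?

3.3

The orange torus was near (13.1, 7.5) before and (15.9, 5.8) after, so it travelled √(2.8² + 1.7²) ≈ 3.3 units.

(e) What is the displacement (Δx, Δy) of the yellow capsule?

(2.2, -1.2)

The yellow capsule started near (11.4, 4.7) and ended near (13.6, 3.5).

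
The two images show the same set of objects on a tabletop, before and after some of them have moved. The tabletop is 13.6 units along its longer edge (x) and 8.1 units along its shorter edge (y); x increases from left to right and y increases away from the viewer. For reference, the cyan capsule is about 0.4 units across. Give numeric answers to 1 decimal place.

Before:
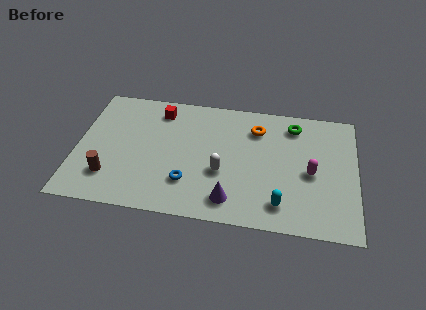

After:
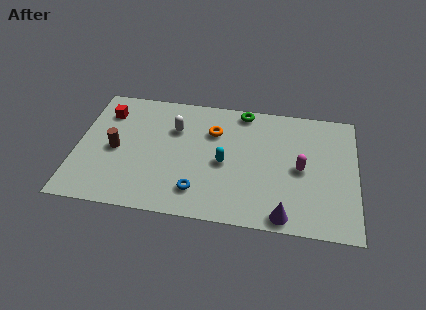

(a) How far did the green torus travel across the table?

2.6

From (10.5, 6.7) to (8.0, 7.3), the green torus covered √(2.5² + 0.6²) ≈ 2.6 units.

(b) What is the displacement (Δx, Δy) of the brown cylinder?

(0.2, 1.8)

The brown cylinder was at about (1.7, 2.0) and moved to about (1.9, 3.8).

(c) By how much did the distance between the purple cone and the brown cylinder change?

+2.9

Before: roughly 5.9 units apart; after: 8.8. That's 2.9 units further apart.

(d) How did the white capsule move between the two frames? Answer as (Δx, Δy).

(-2.4, 2.5)

From the two frames, the white capsule sits at roughly (7.1, 3.1) before and (4.7, 5.6) after.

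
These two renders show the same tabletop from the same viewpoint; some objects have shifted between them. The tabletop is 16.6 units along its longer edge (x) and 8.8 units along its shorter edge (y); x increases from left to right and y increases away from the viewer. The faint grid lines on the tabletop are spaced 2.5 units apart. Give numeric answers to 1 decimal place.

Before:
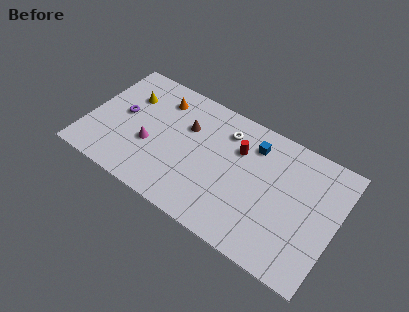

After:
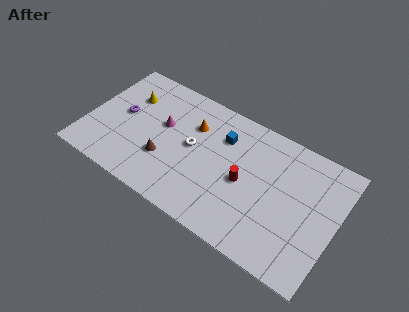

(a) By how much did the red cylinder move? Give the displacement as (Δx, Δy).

(0.7, -2.0)

The red cylinder started near (9.9, 6.1) and ended near (10.6, 4.1).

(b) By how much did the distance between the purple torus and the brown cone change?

-0.7

The distance was about 4.4 in the first image and 3.7 in the second, so they moved 0.7 units closer together.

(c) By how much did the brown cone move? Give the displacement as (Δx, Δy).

(-1.0, -3.0)

The brown cone started near (6.4, 5.9) and ended near (5.4, 2.9).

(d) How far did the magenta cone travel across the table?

1.9

From (4.3, 3.4) to (4.9, 5.2), the magenta cone covered √(0.6² + 1.8²) ≈ 1.9 units.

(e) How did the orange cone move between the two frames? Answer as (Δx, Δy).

(2.4, -0.8)

The orange cone was at about (4.4, 7.0) and moved to about (6.8, 6.2).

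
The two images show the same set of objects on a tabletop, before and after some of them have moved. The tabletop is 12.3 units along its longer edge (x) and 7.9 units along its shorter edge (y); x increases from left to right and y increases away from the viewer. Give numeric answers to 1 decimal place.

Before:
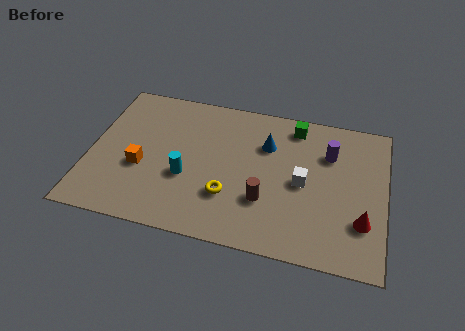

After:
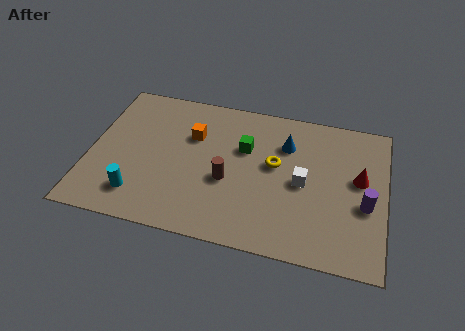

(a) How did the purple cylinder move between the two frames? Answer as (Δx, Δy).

(1.6, -2.4)

The purple cylinder was at about (9.9, 5.6) and moved to about (11.5, 3.2).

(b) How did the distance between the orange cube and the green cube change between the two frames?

-5.0

Before: roughly 7.2 units apart; after: 2.2. That's 5.0 units closer together.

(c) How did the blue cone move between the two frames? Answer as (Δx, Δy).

(0.8, 0.2)

The blue cone was at about (7.3, 5.5) and moved to about (8.1, 5.7).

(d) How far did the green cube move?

2.6

The green cube moved from about (8.4, 6.8) to (6.4, 5.1), a distance of √(2.0² + 1.7²) ≈ 2.6.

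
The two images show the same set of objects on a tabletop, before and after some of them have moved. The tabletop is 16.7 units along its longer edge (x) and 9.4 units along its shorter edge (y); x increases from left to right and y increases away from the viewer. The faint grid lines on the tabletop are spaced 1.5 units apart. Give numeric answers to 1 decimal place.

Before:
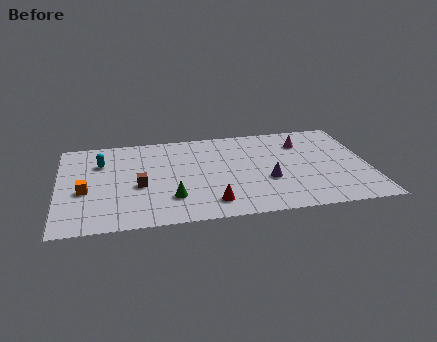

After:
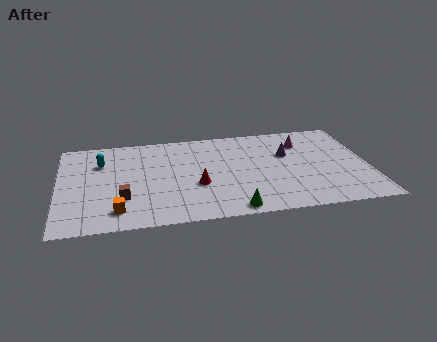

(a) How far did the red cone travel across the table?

2.0

The red cone was near (8.1, 1.7) before and (7.4, 3.6) after, so it travelled √(0.7² + 1.9²) ≈ 2.0 units.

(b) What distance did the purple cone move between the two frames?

2.8

The purple cone moved from about (11.2, 3.5) to (12.4, 6.0), a distance of √(1.2² + 2.5²) ≈ 2.8.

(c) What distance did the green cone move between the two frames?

3.6

From (6.0, 2.5) to (9.2, 0.9), the green cone covered √(3.2² + 1.6²) ≈ 3.6 units.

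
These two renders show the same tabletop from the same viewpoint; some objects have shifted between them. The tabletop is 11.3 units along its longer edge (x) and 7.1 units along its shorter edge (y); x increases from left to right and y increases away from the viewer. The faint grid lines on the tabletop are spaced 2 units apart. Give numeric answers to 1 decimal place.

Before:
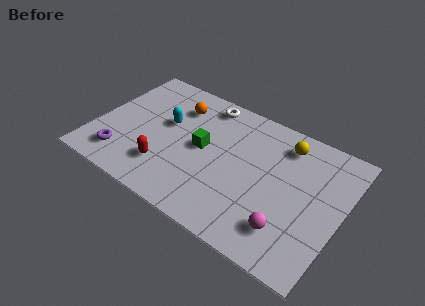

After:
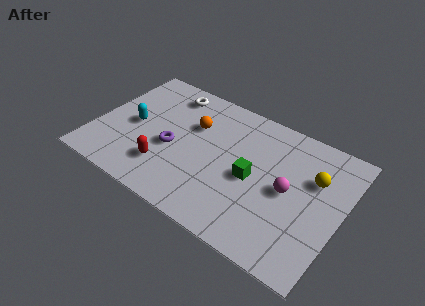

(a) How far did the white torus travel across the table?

1.7

From (4.6, 6.2) to (2.9, 6.0), the white torus covered √(1.7² + 0.2²) ≈ 1.7 units.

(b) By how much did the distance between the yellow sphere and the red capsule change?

+0.7

They were about 6.3 units apart before and 7.0 after — 0.7 units further apart.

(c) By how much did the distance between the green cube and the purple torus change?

-0.4

The distance was about 4.1 in the first image and 3.7 in the second, so they moved 0.4 units closer together.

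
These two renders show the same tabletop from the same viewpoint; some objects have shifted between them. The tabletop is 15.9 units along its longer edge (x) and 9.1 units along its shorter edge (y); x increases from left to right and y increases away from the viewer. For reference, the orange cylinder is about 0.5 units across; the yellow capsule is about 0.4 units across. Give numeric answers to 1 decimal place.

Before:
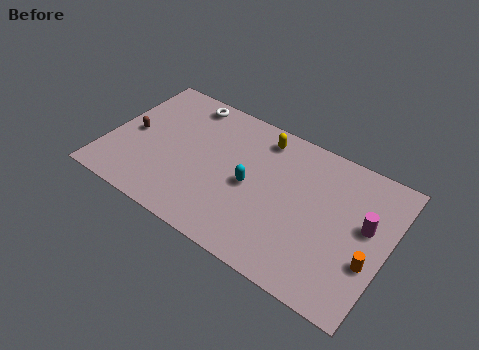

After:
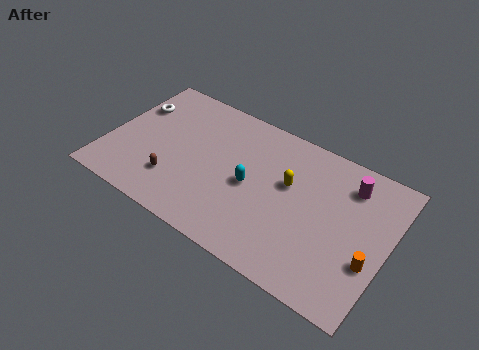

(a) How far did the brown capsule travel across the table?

3.4

The brown capsule moved from about (1.3, 4.4) to (4.1, 2.4), a distance of √(2.8² + 2.0²) ≈ 3.4.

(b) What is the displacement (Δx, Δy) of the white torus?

(-2.8, -1.7)

The white torus started near (3.8, 8.0) and ended near (1.0, 6.3).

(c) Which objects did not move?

the orange cylinder and the cyan capsule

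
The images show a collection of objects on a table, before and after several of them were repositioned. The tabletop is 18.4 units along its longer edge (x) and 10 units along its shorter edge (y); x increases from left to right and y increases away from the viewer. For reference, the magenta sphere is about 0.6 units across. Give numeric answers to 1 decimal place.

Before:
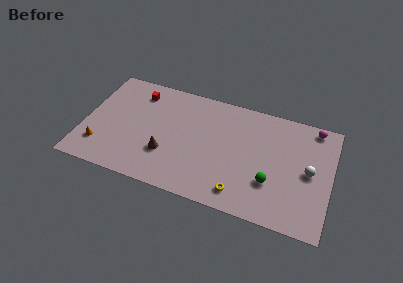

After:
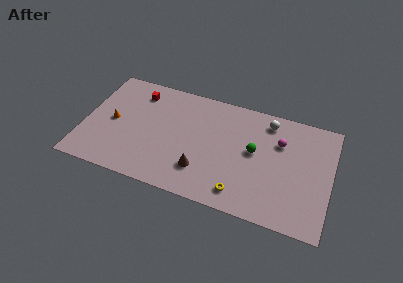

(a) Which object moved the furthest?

the white sphere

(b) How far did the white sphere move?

4.8

The white sphere was near (16.8, 5.0) before and (13.5, 8.5) after, so it travelled √(3.3² + 3.5²) ≈ 4.8 units.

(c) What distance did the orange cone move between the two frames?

2.6

From (1.4, 2.4) to (2.1, 4.9), the orange cone covered √(0.7² + 2.5²) ≈ 2.6 units.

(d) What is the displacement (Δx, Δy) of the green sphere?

(-1.4, 2.3)

From the two frames, the green sphere sits at roughly (14.1, 3.2) before and (12.7, 5.5) after.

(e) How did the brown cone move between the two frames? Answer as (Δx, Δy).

(2.7, -0.6)

The brown cone started near (6.3, 3.2) and ended near (9.0, 2.6).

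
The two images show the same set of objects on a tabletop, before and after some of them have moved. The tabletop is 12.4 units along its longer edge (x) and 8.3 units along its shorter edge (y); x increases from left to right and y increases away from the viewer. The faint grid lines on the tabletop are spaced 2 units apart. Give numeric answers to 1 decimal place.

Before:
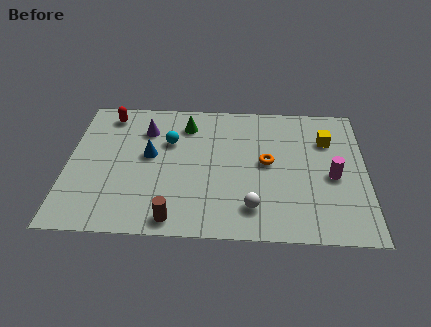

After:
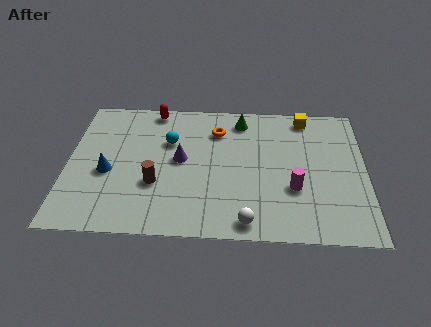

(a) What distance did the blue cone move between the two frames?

2.0

From (3.4, 4.6) to (1.7, 3.5), the blue cone covered √(1.7² + 1.1²) ≈ 2.0 units.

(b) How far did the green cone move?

2.3

The green cone moved from about (4.9, 6.6) to (7.2, 7.0), a distance of √(2.3² + 0.4²) ≈ 2.3.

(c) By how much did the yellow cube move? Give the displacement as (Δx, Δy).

(-0.9, 1.4)

From the two frames, the yellow cube sits at roughly (10.8, 5.9) before and (9.9, 7.3) after.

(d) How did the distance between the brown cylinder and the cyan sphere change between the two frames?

-2.0

The distance was about 4.6 in the first image and 2.6 in the second, so they moved 2.0 units closer together.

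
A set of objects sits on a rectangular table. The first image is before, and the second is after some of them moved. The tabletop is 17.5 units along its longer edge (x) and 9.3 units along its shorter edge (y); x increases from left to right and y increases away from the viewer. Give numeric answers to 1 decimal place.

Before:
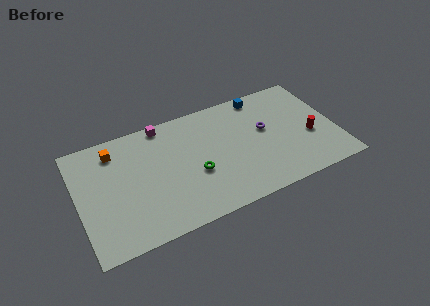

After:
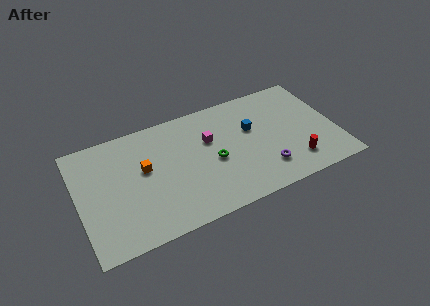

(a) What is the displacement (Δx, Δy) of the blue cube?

(-1.0, -2.5)

From the two frames, the blue cube sits at roughly (12.9, 8.3) before and (11.9, 5.8) after.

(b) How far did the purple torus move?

3.2

From (12.8, 5.4) to (12.4, 2.2), the purple torus covered √(0.4² + 3.2²) ≈ 3.2 units.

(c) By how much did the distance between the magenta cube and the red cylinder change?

-4.0

Before: roughly 10.7 units apart; after: 6.7. That's 4.0 units closer together.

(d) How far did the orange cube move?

2.8

From (2.7, 7.6) to (4.5, 5.4), the orange cube covered √(1.8² + 2.2²) ≈ 2.8 units.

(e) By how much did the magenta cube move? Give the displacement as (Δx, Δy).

(2.9, -2.5)

The magenta cube started near (6.1, 8.5) and ended near (9.0, 6.0).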